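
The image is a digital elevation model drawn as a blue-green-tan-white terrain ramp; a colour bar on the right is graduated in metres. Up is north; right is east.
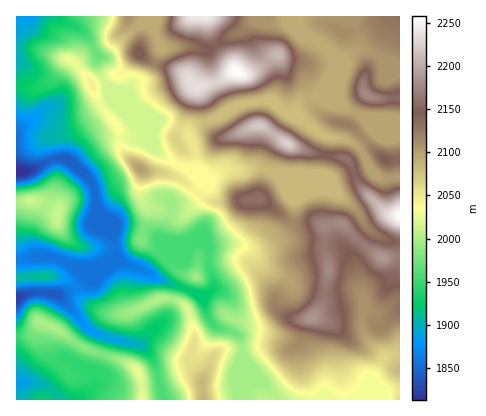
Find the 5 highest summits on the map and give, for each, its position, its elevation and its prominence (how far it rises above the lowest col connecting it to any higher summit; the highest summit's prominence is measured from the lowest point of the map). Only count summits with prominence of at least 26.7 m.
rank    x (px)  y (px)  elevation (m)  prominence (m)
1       236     72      2258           445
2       288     144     2227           78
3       382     258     2187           33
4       368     96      2178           82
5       258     198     2160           45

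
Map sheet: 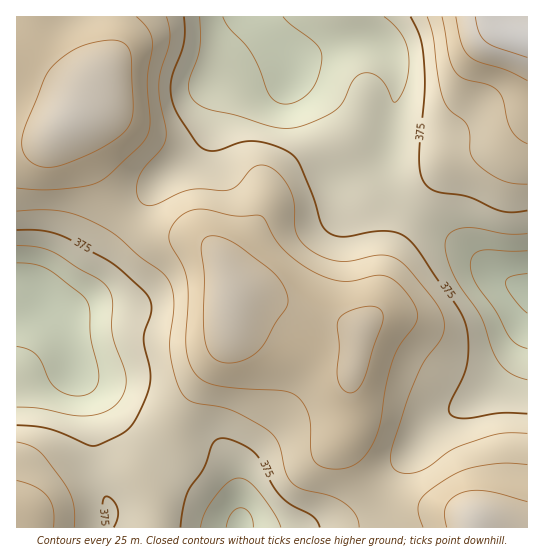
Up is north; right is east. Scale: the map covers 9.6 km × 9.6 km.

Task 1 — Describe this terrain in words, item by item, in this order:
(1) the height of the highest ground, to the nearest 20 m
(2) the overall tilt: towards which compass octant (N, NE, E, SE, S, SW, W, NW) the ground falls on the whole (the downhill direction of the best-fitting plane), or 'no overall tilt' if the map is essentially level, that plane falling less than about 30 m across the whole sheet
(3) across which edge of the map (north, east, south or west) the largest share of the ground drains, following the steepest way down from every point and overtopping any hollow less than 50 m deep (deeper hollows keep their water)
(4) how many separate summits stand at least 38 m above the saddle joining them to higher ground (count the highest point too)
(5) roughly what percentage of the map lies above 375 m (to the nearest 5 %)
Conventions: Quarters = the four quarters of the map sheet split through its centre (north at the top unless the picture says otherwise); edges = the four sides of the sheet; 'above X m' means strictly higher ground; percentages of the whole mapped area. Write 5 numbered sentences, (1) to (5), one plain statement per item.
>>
(1) About 480 m is the highest elevation on the sheet.
(2) On the whole the map has no overall tilt.
(3) Drainage is mainly to the north: more ground falls towards that edge than towards any other.
(4) There are 5 summits with 38 m or more of prominence.
(5) Roughly 65 % of the ground is higher than 375 m.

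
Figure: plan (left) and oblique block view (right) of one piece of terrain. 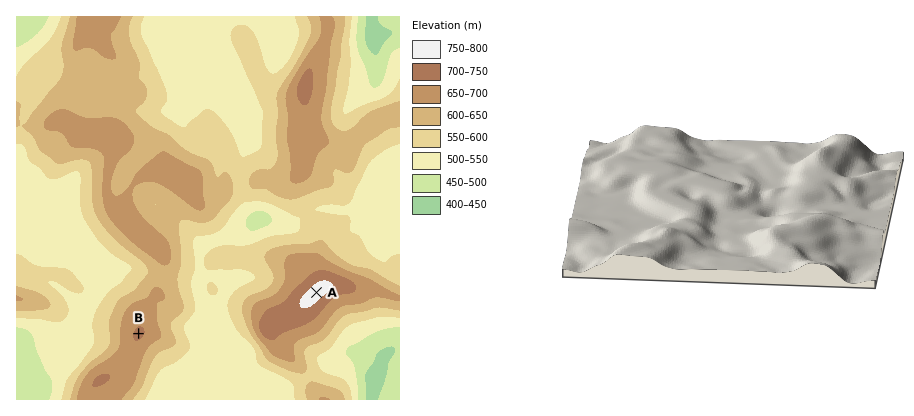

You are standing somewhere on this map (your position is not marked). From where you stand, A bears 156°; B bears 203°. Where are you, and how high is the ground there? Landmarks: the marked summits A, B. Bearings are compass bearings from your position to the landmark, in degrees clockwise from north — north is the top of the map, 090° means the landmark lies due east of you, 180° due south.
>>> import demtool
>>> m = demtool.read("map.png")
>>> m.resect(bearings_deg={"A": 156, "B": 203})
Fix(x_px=234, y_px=108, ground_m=540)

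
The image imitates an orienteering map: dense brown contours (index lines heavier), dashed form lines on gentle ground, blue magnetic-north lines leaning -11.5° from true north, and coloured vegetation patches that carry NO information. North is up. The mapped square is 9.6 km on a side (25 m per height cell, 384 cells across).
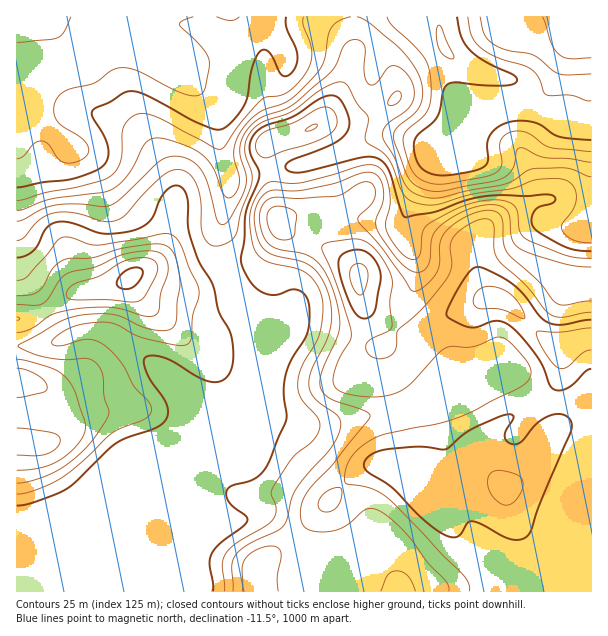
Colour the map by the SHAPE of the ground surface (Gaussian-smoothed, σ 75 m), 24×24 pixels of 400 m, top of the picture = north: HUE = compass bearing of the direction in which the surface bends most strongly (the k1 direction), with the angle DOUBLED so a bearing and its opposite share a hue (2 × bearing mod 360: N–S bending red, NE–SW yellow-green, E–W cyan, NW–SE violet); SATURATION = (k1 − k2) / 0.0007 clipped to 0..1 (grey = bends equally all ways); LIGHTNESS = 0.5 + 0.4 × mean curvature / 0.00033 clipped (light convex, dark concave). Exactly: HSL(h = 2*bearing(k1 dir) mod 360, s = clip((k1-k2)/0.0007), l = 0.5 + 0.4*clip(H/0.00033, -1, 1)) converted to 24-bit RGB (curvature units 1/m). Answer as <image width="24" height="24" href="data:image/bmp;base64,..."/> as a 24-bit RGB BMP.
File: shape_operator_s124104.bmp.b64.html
<image width="24" height="24" href="data:image/bmp;base64,Qk32BgAAAAAAADYAAAAoAAAAGAAAABgAAAABABgAAAAAAMAGAAATCwAAEwsAAAAAAAAAAAAAf4B/f4B/f4B/f4B/gIB/gIB/f3+AV016Nzpr2OKIsaZtWVp5f3+AeHyAdoGDhJKAkm9+az1ZcIZAkLJbenZuhohueoN0f4B/f4B/f4B/f4B/f4B/f4B/gIB/f3+ATGeLJpjdzszl47HWbVeYgH92fIB4b4h8g4lwgDlflktdf8KQc5KCg3Nte495dYmGfX6Af4B+f4B/f4B/f4B/f4B/f4B/f3+Ad4B8KXJAMm4Yv0Ar5St7r3NIXJZGWnxfckFSdjNJgdOBcaqVgFdvj6RpZ5h9dXeEe3uAZIYlS3o3aoJpf4B/f4B/f4B/f4B/f36Aj1KPVK5oLXdTa1ax3r/Qu5i6YUNtaTdhhtCdi9Sve0mPmmyTsLiSXY51ZHZ9fHyArpl+WJs/H3wzXIBwf4B/f4B/f4B/fH2AU6ujT5exnWS5Q52Zt4uI4VqhtTqrZ7TEnt6wcV+KXkyCkKeopKm5r32oWHR/dn2Apo/I27LXV7R2FWE7VnxffoB+f4B/f4B/fYB4YnthQXhyhKFsSnxqpWOzx7rgpbbWsZC3l1mnYGuOa7Buh45ou2GCmGuKZHl+f4O2xIzC4q7dlFLLL3hAPYMrVIhnf4CAf3+Af3+ASnaBkJpqaFlOUX0+faxFmpVlkm5vjmmjlHy4toCRd3RbZJB2uoqYXmSLf4BPjqBcjaR4llm0nIrXs8PhNUuyfnyAgIB7f4B/Wl59jUFPg0Itdo8mYogYTnIYWYAzZ3xOSHxJq2qex4rJZmWgnJVhjWSLirHIlczPk2Oji2+HZqp4kGRZejdriFxQfqJcZIZ9T1aBcUC5vJvY0cPepbPdoZjWS6aMUn5UX4ZUP3s8YnxFrDxozoE9SX9Tbtm0t0XAwVm1nqyxn1yBZyc3cUo/eLWJjqmiXG2JY3WBL3SUfnSu1r+naqdgnVOBxmmIY4GGjX9qW3dUX0RKWS016t+cP3GCbnwAFy4FQ2sXkF0jYw0Yllo7ZdKGW7yegnOKc2eOenuANHBuP11d3ZBXu4g1RYBzyHekpmiNjllYeoxXSzJYa+/Q0Or71ar/4879/l77kEYgXFUZNpE1lea2h8WzWXp8XYWKiFx9g3VhT2dzLDVYxz0l5fWnLbanNGSb2YHFu27Jxm6xXejmj//DGTs1mK80Xi4/1lvT5NH60r//y8jwa8htUY5/gaS5UTmJild2lZl/c093HRAnudlu7fnSUpSeEl+Qql+qo3uwuM3gyPHnoDGEazRdZ5A9TD6eZLR6WbljRUDJ59f089T3ep/TRU6GcC6UrFCToDcXVj0iH3iPs/rX5+7dfcbjHwJeiCw7s8VMht1DhptFgDurh7begZHnTTZrrLt6bbRtLo1xUJQ13E8m7lJaQkKBJTaNtACs8b/BotzvWef7T9WV2+yKbR0/HgYte5XG3cPD4NyNJI1NP5BpdogwPUAaJTPYytbat5S5akt7fDo+iGo63aZNlKJbCSRMRwDE7fHan5rRUXiZeYA88MIBFmg6ALTuNbf00sLr9dbv3H7pXCJQl3UuM2tUMWxBcqdFsVR1pUari1ugq4Gx2sq8urqeDilXASc+7P3Ol2jQyIjmsnDn8drgg+3cAZy1IG92OrJfzJB0/0rA3Wvw0sXhOTLNcXpOV4AvRFksajo3h21JbZdbxM+ZxZWeRAdqUQQnr/4AHy0GNFgSNpdK69/B78K4EBgpKS4aMEMNLSMGX0gIjtBRrY60jFrNcodsj29kZE9EVFQ7cK1ZardnbsFlp2lwIwBuuZP//c7g0UbnRpcYDGICSqYA748ANhMmOVc8UHRgPjaXq927bst0QXJEgmRMcnWClVl/iFujaLPAe7amib6PeZxzeVNcHDdUALV/9+DF773//c78mKvifT3I5hkMUYM3L6eGUXeDI5FodcxLv0dFfExGbW9Gcn9+YIiehqm6b3SifaZ8ial2f1Zef0hbcmVOG2clOpYAGj0o7a6Z5YSOOSx/66nb19jtM0KnWCo+dXAwYX0eQ5YmaXungnWmfnqcYZx5VnVXfYBlkat0i2ZXdU9UfWFvk4NxSXaVqtJvDioqjJwm94lPSzt2ZcRa2qGQkhGXZmjMtNz3v9H3kqLaRXqfeHOde3eTpHWch1dsaolLiolGfmNOd2Redn9oeptxTJOTxKJmPShRUotEy82CpH26bs+VoTWLu0O2g+usQZaCZzgzsW47ZEZFcHNAc4Jja1d2rHanpJS7e4C7eXq1en+zf5yte5CbZW6WoFKaelq0e7akZ7dZvLdhd5FIXyZl0NKRmrdhRTlaZVZypZx2eFWDf39/"/>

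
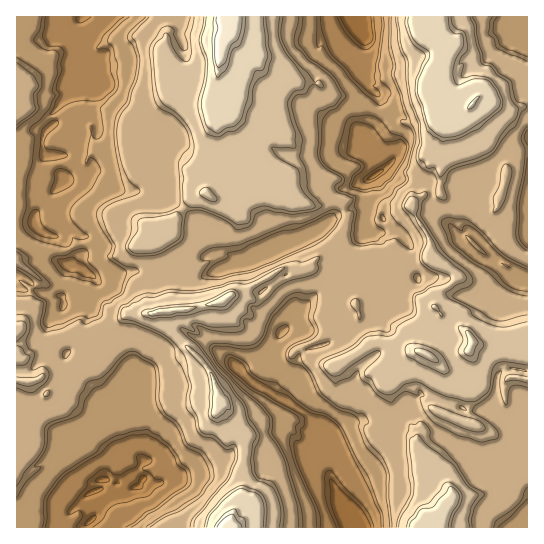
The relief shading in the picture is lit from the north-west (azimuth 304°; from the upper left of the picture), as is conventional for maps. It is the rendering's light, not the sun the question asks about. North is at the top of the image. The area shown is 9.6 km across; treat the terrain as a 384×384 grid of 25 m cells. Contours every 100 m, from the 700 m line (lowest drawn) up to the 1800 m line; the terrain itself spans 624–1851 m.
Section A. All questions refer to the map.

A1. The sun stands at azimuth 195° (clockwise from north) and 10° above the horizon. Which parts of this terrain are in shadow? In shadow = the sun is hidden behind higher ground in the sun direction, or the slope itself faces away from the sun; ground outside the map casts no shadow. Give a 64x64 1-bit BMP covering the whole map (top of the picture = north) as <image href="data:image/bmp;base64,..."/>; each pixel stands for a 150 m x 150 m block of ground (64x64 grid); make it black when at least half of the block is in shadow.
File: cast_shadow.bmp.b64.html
<image width="64" height="64" href="data:image/bmp;base64,Qk0+AgAAAAAAAD4AAAAoAAAAQAAAAEAAAAABAAEAAAAAAAACAAATCwAAEwsAAAIAAAAAAAAA////AAAAAAAAZ8BZVIACgBBj8nlXgEBAEeP/+V+A8AAIn//734D4AAB/////gH1gAH////8AP+AAAf///wAf4CAA///+AB/gEAG+f/4AD+AAABA//gAP4AAAAB/+AD/gEAAAD/4Af8AAAAAP/gB8GAAAAAf+AHD4AAAAD/gAZ/gAAAA/+AAf+AAAAD/4ABgUGAAAf/AAABDIAAB/8AAAEPgAAP/wAAAHeAAA//AIBgJ6AAH/w4wOAPgAB//v4H4B+AAH//nwfmB8AA/9/f9+4P7AA6z4//3//+ABBPj//f//5fwEeB/U/////4AgP8//////9wA3///////8ADf8//////9AAHz/f/v//4wAM/9/gf///AAH/PkQP//8AA/4/gAf//4/z/n/ggf//j+f+34AB///Px/LfAHHxGe+P8N8A/8EATg/o3w5+AAGPD8Dfb/4wA7++AF/3/nAHv/2AS5c8eAe//YBBAhwwB//4AEYADTAf/+ABT4ADAD//4AHAAAEAZ//wAcAAAAAH/iAASggAAAf+AABAAAAAD/4AAAIwAAAO+CEAAfEAAA4hAACJ/QAADgOAI8//AAEAN4Abzf6AAAC/AH/NfIAAB/4I//0AAAAH/gh//YADAA/+BH//QAMAX/4AP9+YFwB//gA/34weAH/+AP/fht8Af/4A/9/n7wJ//gD/w=="/>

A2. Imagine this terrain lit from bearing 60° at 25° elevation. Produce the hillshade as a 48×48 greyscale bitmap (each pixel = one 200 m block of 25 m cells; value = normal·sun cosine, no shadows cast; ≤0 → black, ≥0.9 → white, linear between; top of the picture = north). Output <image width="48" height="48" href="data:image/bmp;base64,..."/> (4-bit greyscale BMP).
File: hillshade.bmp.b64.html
<image width="48" height="48" href="data:image/bmp;base64,Qk32BAAAAAAAAHYAAAAoAAAAMAAAADAAAAABAAQAAAAAAIAEAAATCwAAEwsAABAAAAAAAAAAAAAAABEREQAiIiIAMzMzAERERABVVVUAZmZmAHd3dwCIiIgAmZmZAKqqqgC7u7sAzMzMAN3d3QDu7u4A////AHnLi3VmNEaVIAbdzN3d3tgAAAV5u7unV3jLiZZXhkVWQBWqvd3e7rMAABJoqrp3inm6iZd3iIRWQhOI3u7v7WAAADNUi9uXiIipmZh4iFVUQhJb3u7/2gAAASFUjuyXh6mJh5hUZjRjEgJb3c79pRQAARFnrup3d7iYeGVFdUZAEAEq6q/7hWECAQF3zrd3d4mZdnd3h1UAEBIYyM/od1AABAKL7Hd3d3mrd3iGZVAAABAZq++4dxAAVQO9x1Vnd3i7d3dmUwAQAAFZ3uupdQACdSfLUhOJh3i4Vnd2VEQAACV87sm6YAAFdliTAlrKiHd1Z5d3d2ACABa+3szFAAAVZncReryniHZneah3dzAyABn//+sQAANlNXIol3h2iCNoiZh3diBSES7//WATAGdQBmMzNFiHdliqiId4dyBRAI//gRRgAkYQR1Q0V3mHRXi7h2eJhgBAA//0BGYgAGUkd2UzeGiXV7y5h3eIcQIwDf9gR1EAFYhlVlEYtjeWVN2odnd3QjYAn/UCV0JXd1Z2ZSS9gUqWZ9uId3d3ZlAG7UEUioZWZ3RHl3mpYmyod9y5iIh2QQBJpRJIqqZiFnZ4dXh3VLypiO3bZ5dCABRUMiOJqoZAJ2V5dVZmebzKh6vciIMiNUZ4mFWJmYhANlaYeEE3rN2oiazaZnZVVYmql1i7mYdBNmeYdzJ6zah4moiJeJlzKJiamHesuHY0Z3iHd3dXmIic2wW7vKQyJHiIm7iIaJdWh3d3d4cyKczdlp3MxxFAFFZ3i7mYZWiKqHd3d3ICvu3HIfyZcxMQAUVniXdmiHV5mHiId3EM7tpQFqmqZWYAAlZ4h2VWZXh1Z4uoiYBO/YUBns2mVlICImeKt2YzV2VXVI3GRzCO2VAHz9tFY0AFI4mspkAGlkNFUkukQgLMgxFnzslWVFFHZ5iLYABZhBE0ZFy0IAfHVVVnzslodmVWiIhhAUh3U0Vqt67FMRumeHZX3cmJdmZ2NGcwFal3d3e9u964Yll2mXdHzLmadEVSBXcwSId3d3jMm/7YMiVEiHdWvLmoVFVAFncxV3d3d4rcztvKQAADd1VWu5q3VVUwN3dDRnd3eKrM7b3HYgAGZWZoqqumVVYwR3dkJGd3iIi8y8yWUgAVVWaKmouWZmYQV3dyAjVXd2nMy7tzIQAANmaYrHmGVmYRVndQAAV4h3vbyqlBEgAARXd5mpiYZoYSRnUAEDaal43aqIZDQwAEd2eIrJrKiJZTNVAFIFeap5ynd4d5gQAHdniL3ZzLyZdCIxBXMVeLuIp3aMvLQAAnd3jO/ovMt3dAAQF3QSeLqHeKru7VAAA3iYvv7L3MuHYQEAF3YAWJiJjd7v6BAAA3vKvuuO2suHURIAKJYAanirzu7uthAAAlq73rmqmdyXUBEAOqIAiYnN/+3riSAAAEms7M3YrcmGMTACXIAAaKre/r3Z2gAAA3jO7eqHrKh3UzJFalAAOrvu28295gAAB4vu7bd3m7iYZ0NCiUAAO7zty93OswAAN53t3Ldw=="/>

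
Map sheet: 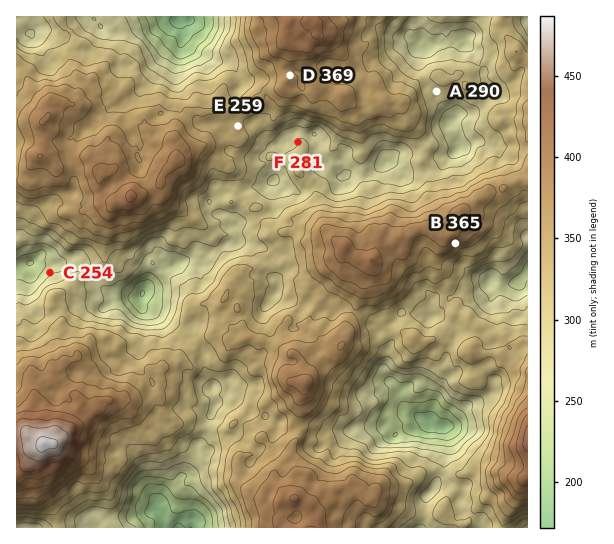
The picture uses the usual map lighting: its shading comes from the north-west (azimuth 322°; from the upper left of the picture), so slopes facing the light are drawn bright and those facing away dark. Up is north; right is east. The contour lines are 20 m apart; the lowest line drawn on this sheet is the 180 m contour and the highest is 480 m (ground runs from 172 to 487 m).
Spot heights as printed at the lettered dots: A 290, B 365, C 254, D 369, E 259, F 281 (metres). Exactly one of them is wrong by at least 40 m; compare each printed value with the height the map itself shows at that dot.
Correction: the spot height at E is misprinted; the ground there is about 329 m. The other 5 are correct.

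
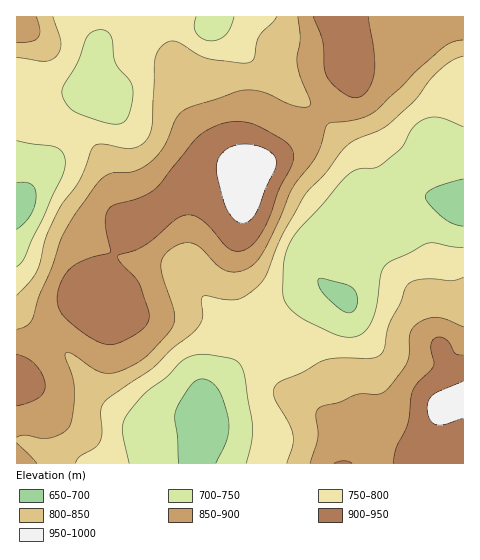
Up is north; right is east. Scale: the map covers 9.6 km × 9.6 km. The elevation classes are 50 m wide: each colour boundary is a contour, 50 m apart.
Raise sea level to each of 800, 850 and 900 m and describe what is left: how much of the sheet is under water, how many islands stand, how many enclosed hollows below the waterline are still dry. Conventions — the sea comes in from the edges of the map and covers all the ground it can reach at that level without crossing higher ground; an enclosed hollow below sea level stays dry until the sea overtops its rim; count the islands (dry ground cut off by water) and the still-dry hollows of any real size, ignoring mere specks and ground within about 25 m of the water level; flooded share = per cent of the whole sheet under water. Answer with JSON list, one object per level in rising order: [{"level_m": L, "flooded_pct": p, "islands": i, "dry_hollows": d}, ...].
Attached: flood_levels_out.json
[{"level_m": 800, "flooded_pct": 43, "islands": 0, "dry_hollows": 0}, {"level_m": 850, "flooded_pct": 63, "islands": 0, "dry_hollows": 0}, {"level_m": 900, "flooded_pct": 84, "islands": 1, "dry_hollows": 0}]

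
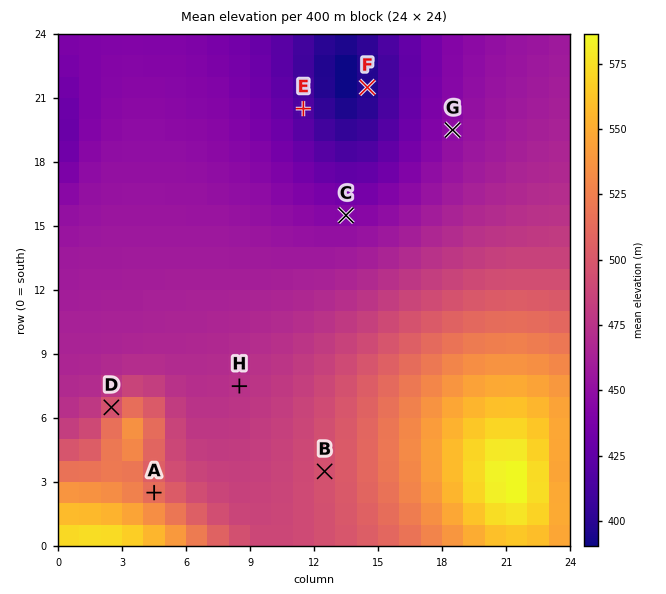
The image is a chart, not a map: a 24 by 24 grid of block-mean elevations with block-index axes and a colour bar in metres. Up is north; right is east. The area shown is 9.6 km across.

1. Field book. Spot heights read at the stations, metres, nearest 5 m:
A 515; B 495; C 445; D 495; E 415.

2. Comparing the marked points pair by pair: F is lower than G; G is lower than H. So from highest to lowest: H G F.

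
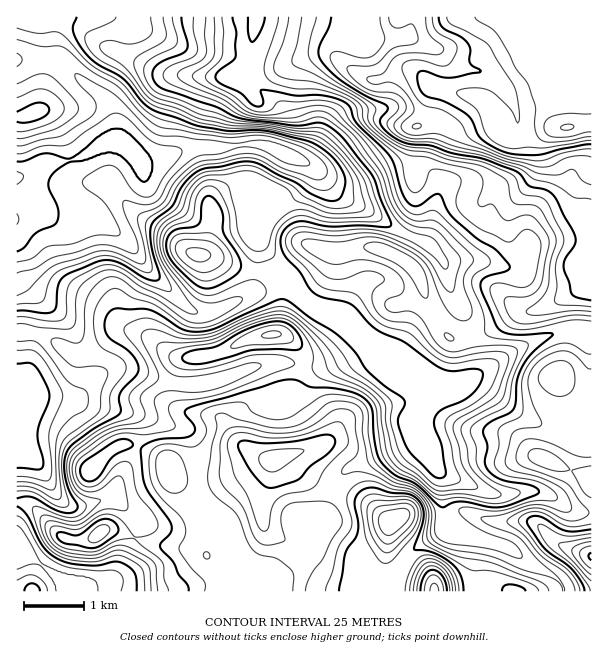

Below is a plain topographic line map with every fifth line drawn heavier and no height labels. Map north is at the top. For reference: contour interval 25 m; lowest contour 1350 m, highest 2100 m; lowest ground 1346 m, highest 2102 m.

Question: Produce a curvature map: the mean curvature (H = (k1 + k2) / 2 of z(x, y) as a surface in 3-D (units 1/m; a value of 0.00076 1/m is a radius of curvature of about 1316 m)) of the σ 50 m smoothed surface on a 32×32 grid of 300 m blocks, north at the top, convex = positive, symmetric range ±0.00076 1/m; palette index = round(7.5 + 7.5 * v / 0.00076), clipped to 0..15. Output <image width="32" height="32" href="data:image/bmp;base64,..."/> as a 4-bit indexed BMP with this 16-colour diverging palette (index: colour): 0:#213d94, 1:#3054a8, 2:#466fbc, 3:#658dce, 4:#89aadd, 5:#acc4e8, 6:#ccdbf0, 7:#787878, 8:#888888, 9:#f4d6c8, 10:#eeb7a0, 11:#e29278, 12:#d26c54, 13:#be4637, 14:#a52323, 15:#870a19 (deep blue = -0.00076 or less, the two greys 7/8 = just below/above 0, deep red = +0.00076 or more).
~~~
<image width="32" height="32" href="data:image/bmp;base64,Qk12AgAAAAAAAHYAAAAoAAAAIAAAACAAAAABAAQAAAAAAAACAAATCwAAEwsAABAAAAAAAAAAlD0hAKhUMAC8b0YAzo1lAN2qiQDoxKwA8NvMAHh4eACIiIgAyNb0AKC37gB4kuIAVGzSADdGvgAjI6UAGQqHALpVRkeWd3d2l6Zz72WdxwViNFI0eKh2Z3a2kb9qpQFPNv/1rLmXWYl1pcVDNCE+/y/4/3RXhl2HdUf9gDap31SeEFZViHVcVWVc7/TfqvgU1gpiiLhoiYeHjIyhcQAASkBP82nHaXiYhViEMDa7iqtyf+la6Gib26h5Q0V5mt6VdnavyHVa6YnMuHNliYmWVnaERDRXmWQzWrtTaLu5Z3d1dliaupuod3rdiHZFVZmGdXdXiGISaal3djZ3VEjKl1SpZEWrlRE1hlR3VWMkzMd4yId7zv/oe7hmZVvZYjek24Waq5Q27/9lZWZ8mJpyEpRHmYtxECWFJUfailR83JdliZqYFKYzZGd4l7hHymm7mKq+kCrJiJSKhTb0a5Y3qGd2mQDf3Zdnq5e/oURHR8loZWQX/akyj+zP0wN5iUR3Z3dlibaKR0uGdAWWmolHmHd3aKNI6kdncyFttqp5Zpd4iZtia/qL+0RVfbVnZZaIVXeaVUWp7UIRR3pjIRJ4VpRlVmVTEBEAJodFJqnPyUKoh1VIdEUgGGZX3/up6G78zbqVV2i5z/xmeneEV7ZpiIqXZFyod8tYdThkuruViGZ4czSd3d+munnvuMl2Rpd3VkS8qZZYdqmdtYyld2mYd3ha2WVFeZV3iVRUQ0Z5d3eqiGdmeXmlaHiWmVzKiYd3"/>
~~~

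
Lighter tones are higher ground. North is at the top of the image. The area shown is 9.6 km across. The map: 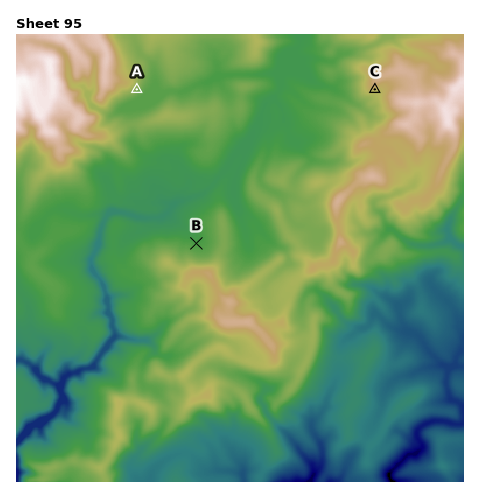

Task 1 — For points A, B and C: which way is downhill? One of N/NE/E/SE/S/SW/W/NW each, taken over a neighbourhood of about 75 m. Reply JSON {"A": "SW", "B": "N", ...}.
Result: {"A": "SE", "B": "N", "C": "S"}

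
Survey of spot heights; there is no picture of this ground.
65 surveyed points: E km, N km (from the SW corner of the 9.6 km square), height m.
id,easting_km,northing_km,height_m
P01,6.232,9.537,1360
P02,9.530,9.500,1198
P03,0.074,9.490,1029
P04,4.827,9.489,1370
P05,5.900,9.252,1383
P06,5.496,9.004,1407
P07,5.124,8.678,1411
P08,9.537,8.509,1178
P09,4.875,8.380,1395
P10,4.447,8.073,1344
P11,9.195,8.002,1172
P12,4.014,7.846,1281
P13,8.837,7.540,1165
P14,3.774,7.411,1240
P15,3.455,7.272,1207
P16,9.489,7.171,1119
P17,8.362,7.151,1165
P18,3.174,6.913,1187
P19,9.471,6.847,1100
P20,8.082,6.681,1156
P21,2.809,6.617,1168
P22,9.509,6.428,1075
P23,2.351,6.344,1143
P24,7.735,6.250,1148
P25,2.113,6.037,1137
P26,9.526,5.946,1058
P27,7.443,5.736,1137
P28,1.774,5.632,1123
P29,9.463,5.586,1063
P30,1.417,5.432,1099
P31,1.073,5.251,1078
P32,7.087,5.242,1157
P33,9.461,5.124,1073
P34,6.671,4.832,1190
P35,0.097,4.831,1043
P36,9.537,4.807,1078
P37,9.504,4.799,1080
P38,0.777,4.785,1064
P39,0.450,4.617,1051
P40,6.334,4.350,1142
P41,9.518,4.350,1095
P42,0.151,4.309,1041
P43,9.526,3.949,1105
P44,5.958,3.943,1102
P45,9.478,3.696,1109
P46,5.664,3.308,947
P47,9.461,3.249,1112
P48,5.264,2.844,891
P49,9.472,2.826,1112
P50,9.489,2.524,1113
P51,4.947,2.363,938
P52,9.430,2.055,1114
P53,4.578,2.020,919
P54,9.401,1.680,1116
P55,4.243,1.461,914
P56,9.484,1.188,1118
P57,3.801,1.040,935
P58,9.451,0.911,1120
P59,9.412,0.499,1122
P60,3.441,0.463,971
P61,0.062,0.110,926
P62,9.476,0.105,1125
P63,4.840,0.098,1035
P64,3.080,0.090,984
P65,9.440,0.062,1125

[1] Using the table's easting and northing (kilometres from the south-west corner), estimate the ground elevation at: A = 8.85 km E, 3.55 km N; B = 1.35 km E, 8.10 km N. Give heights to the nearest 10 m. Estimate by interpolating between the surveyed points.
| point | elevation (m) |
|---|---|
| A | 1110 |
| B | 1070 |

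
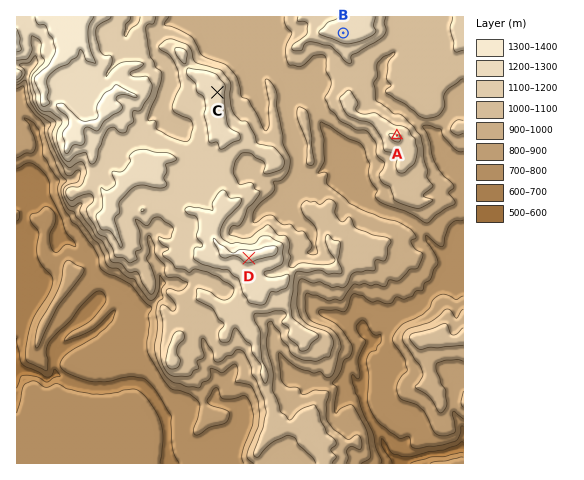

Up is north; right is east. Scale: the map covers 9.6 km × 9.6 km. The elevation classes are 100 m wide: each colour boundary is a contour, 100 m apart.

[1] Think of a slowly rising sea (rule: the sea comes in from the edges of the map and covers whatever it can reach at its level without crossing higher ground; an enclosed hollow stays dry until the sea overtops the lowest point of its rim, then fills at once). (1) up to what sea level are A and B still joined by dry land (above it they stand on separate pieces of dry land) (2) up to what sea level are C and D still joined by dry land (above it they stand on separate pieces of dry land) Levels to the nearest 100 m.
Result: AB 1100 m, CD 1200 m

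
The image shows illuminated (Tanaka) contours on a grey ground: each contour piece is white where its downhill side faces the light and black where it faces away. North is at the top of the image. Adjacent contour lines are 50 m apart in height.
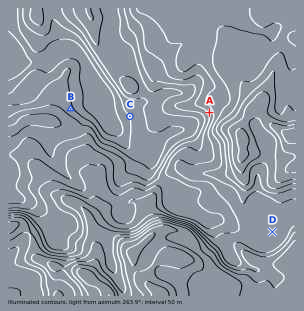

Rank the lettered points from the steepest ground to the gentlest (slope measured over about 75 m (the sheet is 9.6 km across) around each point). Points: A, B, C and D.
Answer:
A B C D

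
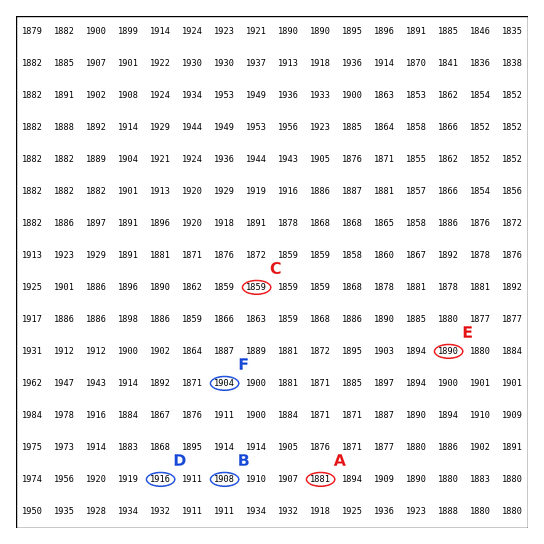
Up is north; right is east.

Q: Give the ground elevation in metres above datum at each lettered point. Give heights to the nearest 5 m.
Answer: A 1880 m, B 1910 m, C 1860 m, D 1915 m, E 1890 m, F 1905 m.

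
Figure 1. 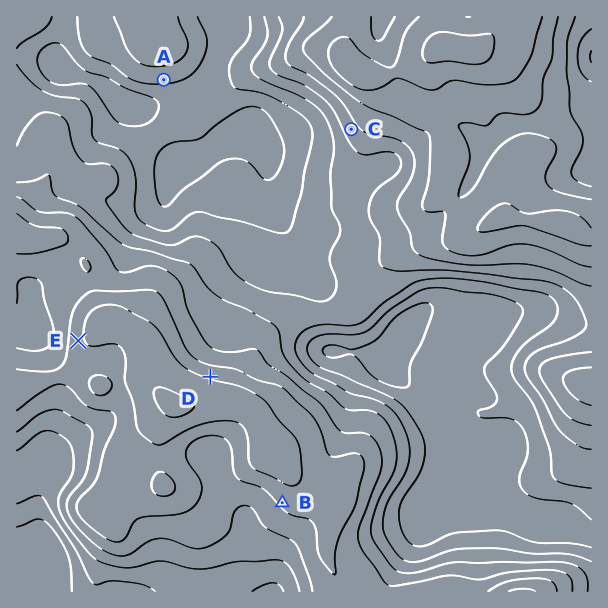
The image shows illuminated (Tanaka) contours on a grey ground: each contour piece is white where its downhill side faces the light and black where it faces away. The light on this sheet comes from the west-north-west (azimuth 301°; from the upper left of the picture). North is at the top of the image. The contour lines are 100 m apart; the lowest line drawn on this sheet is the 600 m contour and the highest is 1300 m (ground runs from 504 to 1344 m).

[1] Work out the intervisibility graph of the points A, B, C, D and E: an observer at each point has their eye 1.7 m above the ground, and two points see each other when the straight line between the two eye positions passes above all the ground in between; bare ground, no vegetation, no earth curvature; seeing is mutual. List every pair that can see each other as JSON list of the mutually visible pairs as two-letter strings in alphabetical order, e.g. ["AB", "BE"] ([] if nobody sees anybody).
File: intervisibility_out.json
["AC", "AD", "CD"]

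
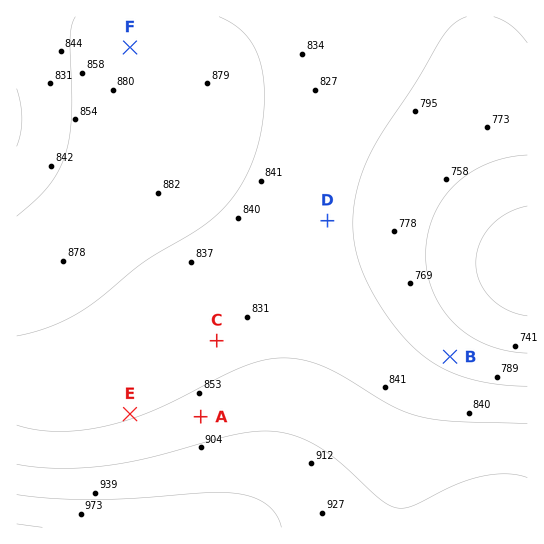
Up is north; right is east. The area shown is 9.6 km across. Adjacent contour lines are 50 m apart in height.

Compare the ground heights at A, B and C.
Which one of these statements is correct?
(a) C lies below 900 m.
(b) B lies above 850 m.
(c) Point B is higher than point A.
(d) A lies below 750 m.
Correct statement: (a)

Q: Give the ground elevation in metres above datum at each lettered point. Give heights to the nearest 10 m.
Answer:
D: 810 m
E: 850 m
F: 870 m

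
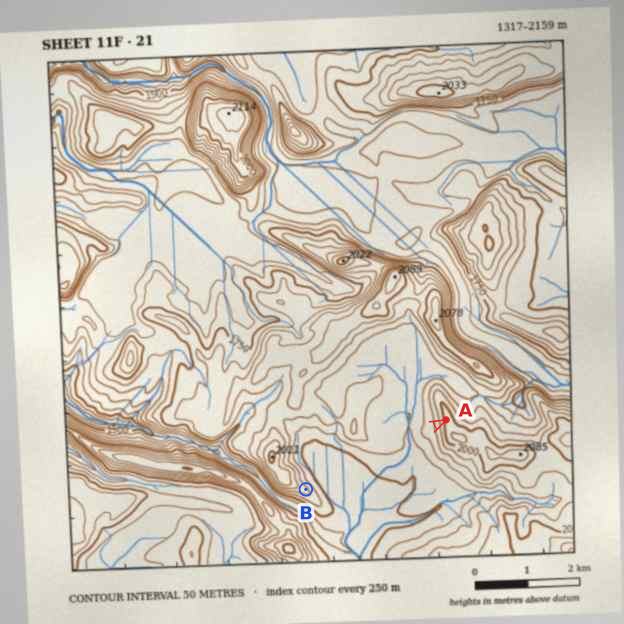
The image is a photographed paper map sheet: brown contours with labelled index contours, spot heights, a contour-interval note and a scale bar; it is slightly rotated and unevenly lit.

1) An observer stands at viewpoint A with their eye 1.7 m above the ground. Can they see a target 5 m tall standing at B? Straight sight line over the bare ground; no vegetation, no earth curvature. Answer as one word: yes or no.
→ yes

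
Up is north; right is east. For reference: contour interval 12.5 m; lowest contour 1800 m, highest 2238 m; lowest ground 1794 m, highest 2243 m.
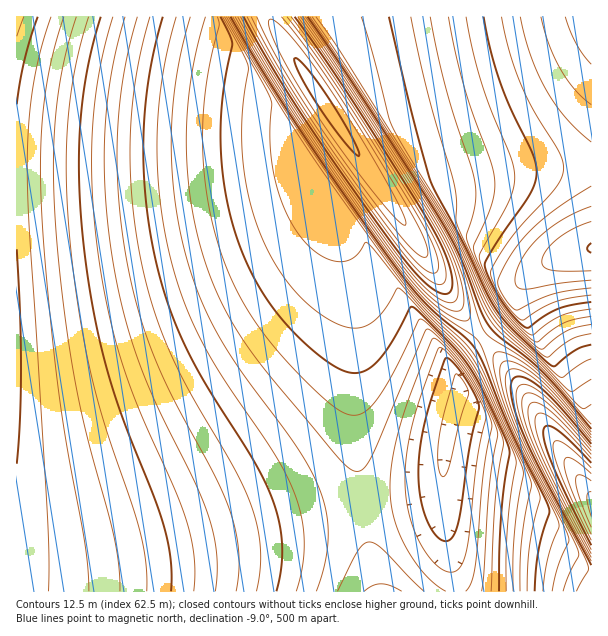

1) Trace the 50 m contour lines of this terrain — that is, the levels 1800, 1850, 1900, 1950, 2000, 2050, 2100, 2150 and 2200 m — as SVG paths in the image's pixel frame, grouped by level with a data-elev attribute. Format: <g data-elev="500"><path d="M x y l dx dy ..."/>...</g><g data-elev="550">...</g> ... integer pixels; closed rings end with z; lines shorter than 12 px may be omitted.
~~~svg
<g data-elev="1800"><path d="M24 17l-7 19"/></g><g data-elev="1850"><path d="M76 17l-13 48-7 49-3 56 3 63 8 73 10 68 12 60 28 104 5 28 1 25"/></g><g data-elev="1900"><path d="M591 280l-31 3-35 6-8-2-2-8 2-9 5-12 17-21 24-18 28-13"/><path d="M591 105l-16-16-14-20-12-24-8-28"/><path d="M125 17l-13 55-7 59 0 61 7 65 12 55 16 53 18 43 39 80 13 31 4 18 3 18 0 18-2 18"/></g><g data-elev="1950"><path d="M449 572l-8-3-7-7-15-22-10-25-4-29 1-28 6-33 12-39 13-35 3-4 10 9 17 21 15 27 4 13-9 44-11 91-7 16-4 4z"/><path d="M591 309l-30 7-13 7-14 11-3 1-10-8-16-18-11-18-11-21-3-10 0-6 30-54 4-14 1-12-5-18-19-45-10-30-8-31-7-33"/><path d="M176 17l-13 55-6 56 2 57 8 57 13 49 20 47 23 40 53 78 11 21 8 18 7 24 2 24-2 24-6 24"/></g><g data-elev="2000"><path d="M591 345l-13 4-23 17-3 0-40-37-18-23-30-61-33-63-19-68-23-97"/><path d="M220 17l10 18 2 9-7 34-4 32 0 33 2 31 4 26 6 24 7 23 9 22 18 31 23 28 28 27 24 15 9 3 8 0 9-4 7-5 15-20 21-37 11 7 41 45 20 31 21 46 5 14-8 65-2 76"/></g><g data-elev="2050"><path d="M591 424l-46-53-42-36-12-14-10-18-20-50-17-30-85-133-49-73"/><path d="M228 17l31 52 37 59 91 130 36 46 44 41 13 20 27 62 33 68 0 5-6 22-5 24-2 45"/></g><g data-elev="2100"><path d="M591 438l-34-42-21-20-21-14-8-1-5 2-2 8 1 13 14 41 16 36 47 90 0 6-9 16-6 18"/><path d="M238 17l29 51 36 57 96 137 18 22 17 16 15 9 6 2 5 0 2-3 2-5-2-18-7-23-12-26-81-129-62-90"/></g><g data-elev="2150"><path d="M591 451l-27-31-18-18-13-8-6-1-3 2-2 6 0 10 11 32 19 41 39 73"/><path d="M251 17l18 33 22 38 60 89 59 78 15 14 6 4 4 0 3-6-1-12-6-15-12-23-77-122-28-42-27-36"/></g><g data-elev="2200"><path d="M591 468l-25-23-8-4-4 1 0 11 6 19 31 68"/></g>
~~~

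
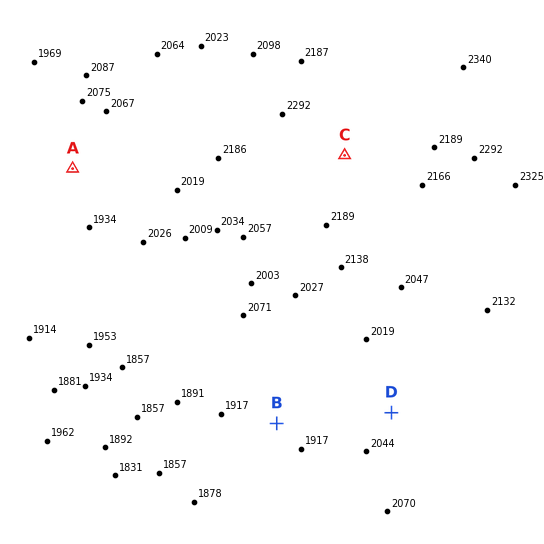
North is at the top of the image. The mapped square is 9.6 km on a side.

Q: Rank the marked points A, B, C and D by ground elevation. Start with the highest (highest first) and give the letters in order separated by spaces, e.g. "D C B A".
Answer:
C D A B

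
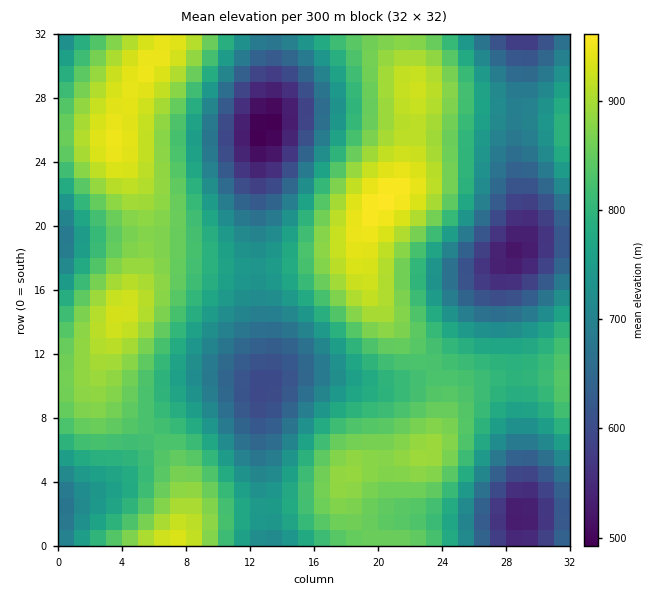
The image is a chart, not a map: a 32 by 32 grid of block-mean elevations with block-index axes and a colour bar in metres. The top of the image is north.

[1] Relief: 480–960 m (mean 780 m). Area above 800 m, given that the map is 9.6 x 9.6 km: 45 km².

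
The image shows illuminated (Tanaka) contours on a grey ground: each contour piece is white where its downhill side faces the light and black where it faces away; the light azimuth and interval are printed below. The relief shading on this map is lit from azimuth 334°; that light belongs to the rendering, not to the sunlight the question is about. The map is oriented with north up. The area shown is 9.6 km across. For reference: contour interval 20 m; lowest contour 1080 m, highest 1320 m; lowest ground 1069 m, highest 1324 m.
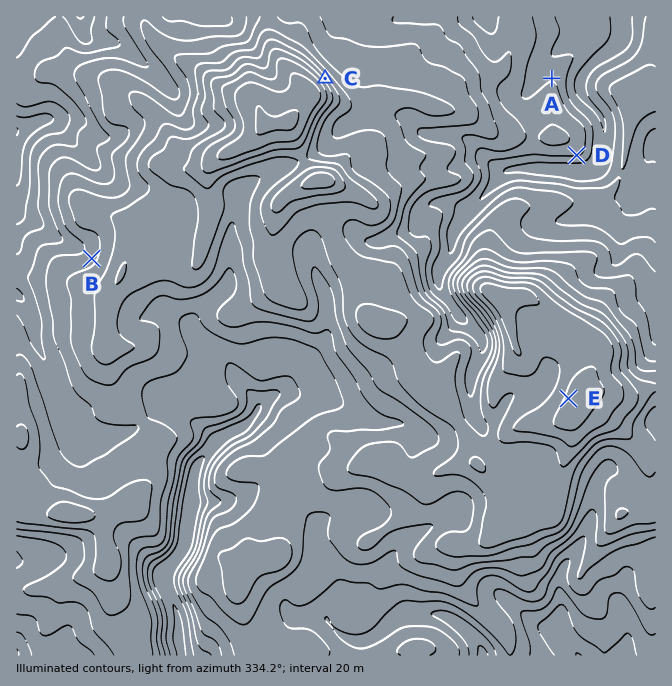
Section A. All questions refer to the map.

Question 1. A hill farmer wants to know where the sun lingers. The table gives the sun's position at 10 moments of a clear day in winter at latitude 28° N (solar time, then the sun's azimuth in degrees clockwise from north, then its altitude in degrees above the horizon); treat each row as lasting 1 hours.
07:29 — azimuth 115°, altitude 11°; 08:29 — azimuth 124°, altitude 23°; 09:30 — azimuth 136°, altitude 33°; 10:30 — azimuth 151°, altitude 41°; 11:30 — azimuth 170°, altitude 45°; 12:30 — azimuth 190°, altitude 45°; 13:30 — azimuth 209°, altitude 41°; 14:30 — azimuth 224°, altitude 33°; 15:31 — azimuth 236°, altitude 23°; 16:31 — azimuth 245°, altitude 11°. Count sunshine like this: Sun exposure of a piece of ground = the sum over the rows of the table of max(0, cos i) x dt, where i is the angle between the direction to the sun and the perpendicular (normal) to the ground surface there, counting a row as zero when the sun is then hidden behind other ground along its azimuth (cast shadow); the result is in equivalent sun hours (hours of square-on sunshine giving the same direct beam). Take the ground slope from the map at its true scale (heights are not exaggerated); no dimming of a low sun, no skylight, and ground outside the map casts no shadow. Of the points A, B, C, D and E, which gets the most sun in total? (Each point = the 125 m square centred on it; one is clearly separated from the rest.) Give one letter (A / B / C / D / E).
D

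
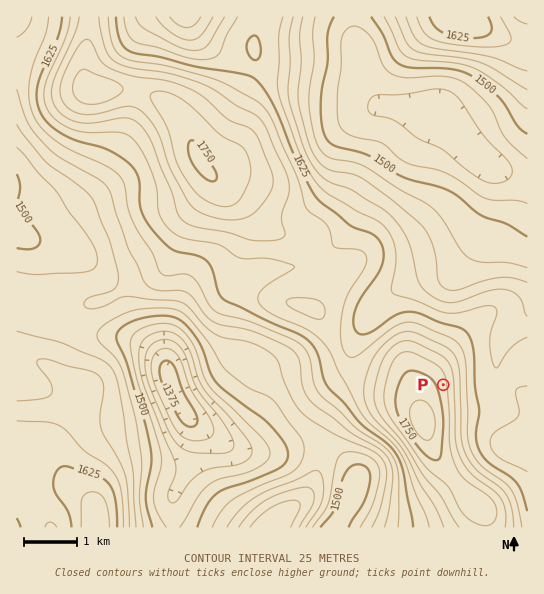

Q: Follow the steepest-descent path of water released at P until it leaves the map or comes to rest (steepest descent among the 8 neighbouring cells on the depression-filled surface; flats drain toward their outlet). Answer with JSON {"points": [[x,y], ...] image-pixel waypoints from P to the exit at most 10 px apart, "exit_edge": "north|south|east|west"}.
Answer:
{"points": [[443, 385], [454, 385], [465, 385], [475, 385], [486, 383], [495, 373], [495, 362], [498, 351], [502, 341], [511, 330], [522, 319], [527, 314]], "exit_edge": "east"}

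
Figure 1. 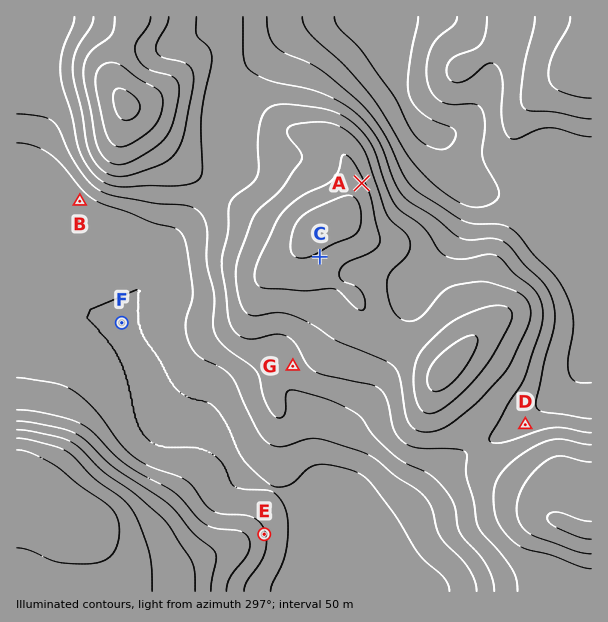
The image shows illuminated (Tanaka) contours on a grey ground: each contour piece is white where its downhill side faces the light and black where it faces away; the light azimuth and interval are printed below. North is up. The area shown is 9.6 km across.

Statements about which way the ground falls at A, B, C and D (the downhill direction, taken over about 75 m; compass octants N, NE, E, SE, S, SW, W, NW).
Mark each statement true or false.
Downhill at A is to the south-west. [false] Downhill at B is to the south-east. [false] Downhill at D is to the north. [true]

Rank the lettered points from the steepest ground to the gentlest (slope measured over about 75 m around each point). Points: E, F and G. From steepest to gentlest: E G F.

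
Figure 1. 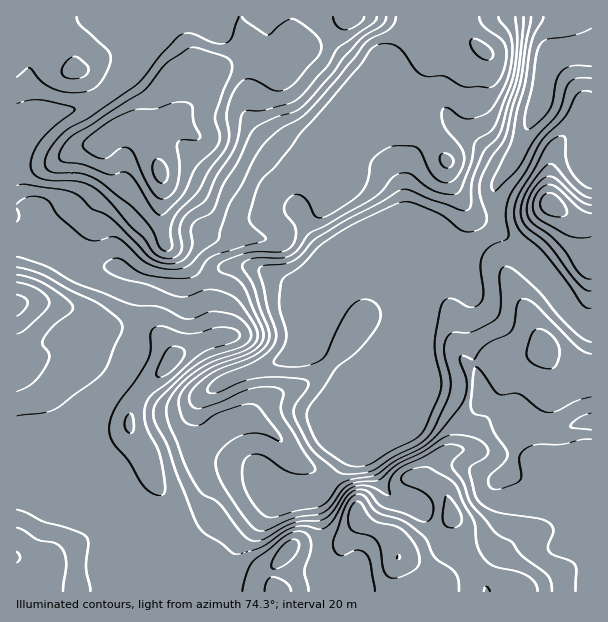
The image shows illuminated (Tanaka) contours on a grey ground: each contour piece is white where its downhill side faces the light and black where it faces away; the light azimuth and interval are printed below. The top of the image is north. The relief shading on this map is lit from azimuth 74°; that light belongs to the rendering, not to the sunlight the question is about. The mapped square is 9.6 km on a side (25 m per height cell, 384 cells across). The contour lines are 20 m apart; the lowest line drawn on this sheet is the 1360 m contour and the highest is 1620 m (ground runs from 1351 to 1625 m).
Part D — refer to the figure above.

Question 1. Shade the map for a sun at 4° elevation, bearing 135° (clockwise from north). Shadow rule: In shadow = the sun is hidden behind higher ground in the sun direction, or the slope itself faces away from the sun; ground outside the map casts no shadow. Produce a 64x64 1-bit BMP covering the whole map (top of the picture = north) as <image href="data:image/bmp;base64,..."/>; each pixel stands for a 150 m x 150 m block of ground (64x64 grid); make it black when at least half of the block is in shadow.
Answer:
<image width="64" height="64" href="data:image/bmp;base64,Qk0+AgAAAAAAAD4AAAAoAAAAQAAAAEAAAAABAAEAAAAAAAACAAATCwAAEwsAAAIAAAAAAAAA////AAAAAAAAAAAAAAAAAAAAAEAAAAAAAAAAYAAAAAAAAADwAIAAAAAAAPgAAAAAAAAA/gAAAAAAAAD/MAAAAAAAAP/4AAAAAAAA//jnAAAAAAD//McAAAAAAP/8AAAAAAAA//4AAAAAAABD/8AAAAAAAAP/8AAAAAAAAf/8AAAAAAAB//4AAAAAAAH//4D+AAAAAN//wA8AAAAAD/8AAAAwDgAP/wAAADAPAA//gAAAOA/AAP+AAAAIB+AAB4AAAAQD/AADgAAABgB/AAMAAAAHAAAAAAAAAAOAAAADAAAAAQAAAAMAAAAAAAAQAxAAAAAIABgDGAAAAAgAHAAAAAAAAAAIAAAAAAAAAAAAAAAAAAAAAAAAAMAAAAAAAAAAwAAAAAAAAACAAAAAAAAAAAAAAAAAAAAAAAAAAAAAAAAAAAAAAAAAAAAAAAAAAAAAAAAAAAAAA4AAAAAAAAADwQAAAAAAAAfhAAAAAAAAB/EAAAAAAAAP8AAAAAAAAA/gAAAAAAAAD+A4AAAAAAAP4HwAAAAAAAfwf4AAAAAAA/B/wAAAAAAB+D/wAAAAAAD8P/gAAAAAAPwP/AAAAAAAfAD+AAAAAAB8AD8AAAAAAD4AHwAAAAAAPwAPgAAAAAAcAAfAAAAAAAAAA+AAAAAAAAAB4AAAAAAAAABAAAAAAAAAAAAAAAAAAA=="/>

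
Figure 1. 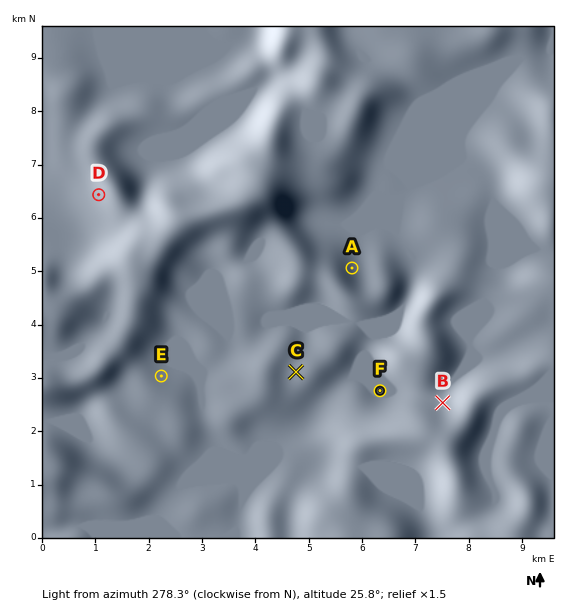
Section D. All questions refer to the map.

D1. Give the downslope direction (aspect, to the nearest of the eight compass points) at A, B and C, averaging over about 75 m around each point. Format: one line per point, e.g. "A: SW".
A: NE
B: N
C: SW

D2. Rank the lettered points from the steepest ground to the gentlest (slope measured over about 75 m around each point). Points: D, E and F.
D E F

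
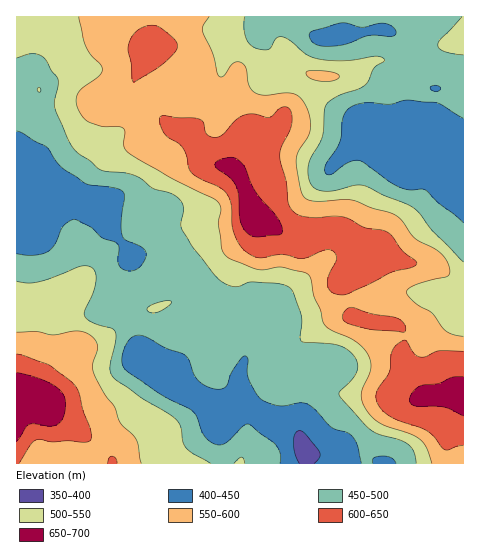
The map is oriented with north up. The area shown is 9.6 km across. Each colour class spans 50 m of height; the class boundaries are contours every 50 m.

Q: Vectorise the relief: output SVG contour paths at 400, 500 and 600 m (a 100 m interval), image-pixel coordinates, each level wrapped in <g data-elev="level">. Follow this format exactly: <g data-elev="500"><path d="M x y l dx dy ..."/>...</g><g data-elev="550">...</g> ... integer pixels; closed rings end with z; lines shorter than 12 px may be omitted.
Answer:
<g data-elev="400"><path d="M299 463l-4-10-2-12 2-8 5-2 6 3 13 18 0 6-5 5"/></g><g data-elev="500"><path d="M211 463l-19-10-7-6-2-6-3-15-6-8-33-20-29-22-2-9 6-26-1-9-4-4-19-6-5-3-3-4 1-4 8-17 3-10 0-10-3-5-5-3-6 0-43 16-11 1-11-2"/><path d="M245 463l-1-4-2-2-8 6"/><path d="M152 313l11-4 7-4 1-4-8 0-13 5-3 2 0 3z"/><path d="M463 262l-31-32-14-18-8-6-26-11-20-9-9-1-20 6-10 0-11-3-5-7-1-8 0-8 14-28 4-32 4-4 7-5 21-7 7-4 4-4 5-12 10-8 0-2-8-3-30 5-28-2-11-4-16-14-10-4-5 2-7 10-12 0-7-4-4-6-2-11 0-11"/><path d="M38 91l2 1 1-1-1-3-2 0z"/><path d="M17 58l14-4 9 1 6 5 6 11 5 6 1 6-4 18 1 8 14 32 8 11 13 9 11 9 33 5 7 4 12 9 18 5 9 7 4 8-3 16 1 6 11 18 27 32 7 4 7 3 19-5 26 2 12 4 10 27-1 22 1 4 39 5 10 5 6 9 2 5-2 7-5 8-12 12 1 5 31 33 8 4 21 6 9 5 5 7 2 11"/><path d="M462 17l-22 23-2 5 1 3 5 3 19 4"/></g><g data-elev="600"><path d="M19 463l12-18 5-5 16 2 16-1 17 1 5-1 2-4-13-44-5-9-25-19-32-11"/><path d="M117 463l-1-5-4-2-3 2-1 5"/><path d="M463 351l-24 0-13 5-6 1-7-4-7-12-3 0-7 5-4 4-2 21-12 18-2 8 2 8 8 8 12 7 29 11 7 6 10 12 4 1 8-4 7 0"/><path d="M399 332l6 0 1-5-4-6-6-3-25-4-20-7-4 2-5 6 2 6 7 4 20 5z"/><path d="M336 294l12 0 43-22 21-5 4-2 1-2-14-12-11-15-7-5-21-4-21-10-37 0-8-2-6-5-4-8-2-21-6-24 1-10 11-22 0-9-3-7-3-2-5 0-12 11-16-4-10 2-8 5-12 13-7 3-5 0-4-3-3-11-4-4-35-3-5 1 0 7 5 10 14 10 5 6 7 22 9 7 21 9 7 7 3 11 2 24 4 11 6 8 7 6 8 3 25-3 18 4 8-2 14-7 9 0 3 3 1 6-7 17-2 9 3 6z"/><path d="M133 82l28-16 16-17 0-4-2-5-17-14-8-1-9 3-6 5-5 7-2 10 3 12z"/></g>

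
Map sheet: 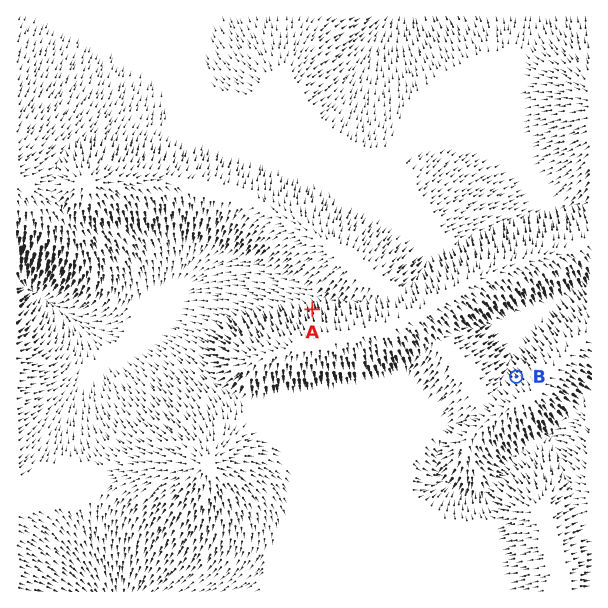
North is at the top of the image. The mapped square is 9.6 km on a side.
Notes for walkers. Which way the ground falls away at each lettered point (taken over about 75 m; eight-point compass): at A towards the N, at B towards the NW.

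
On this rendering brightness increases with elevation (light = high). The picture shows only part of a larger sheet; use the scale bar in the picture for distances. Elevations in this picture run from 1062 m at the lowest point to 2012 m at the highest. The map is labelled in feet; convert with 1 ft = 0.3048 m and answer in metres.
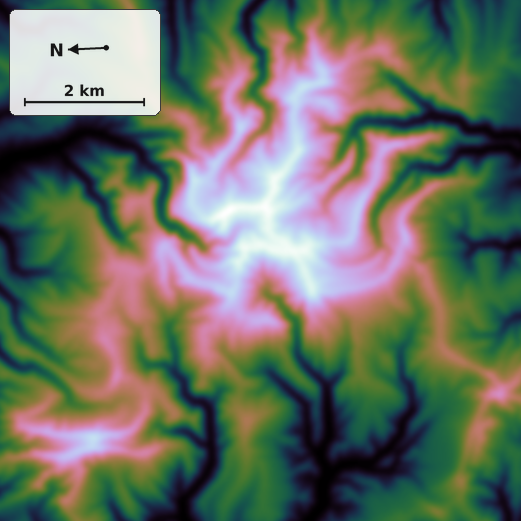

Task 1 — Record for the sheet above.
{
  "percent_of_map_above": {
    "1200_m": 90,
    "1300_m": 79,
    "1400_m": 58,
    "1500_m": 38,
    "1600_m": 22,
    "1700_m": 13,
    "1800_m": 6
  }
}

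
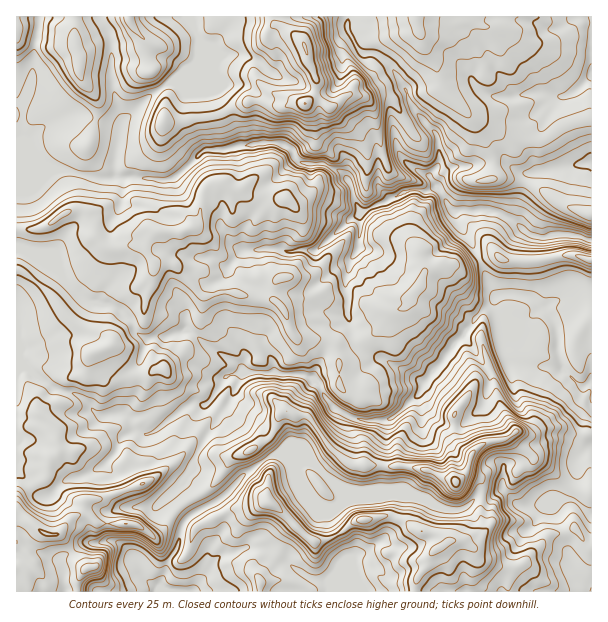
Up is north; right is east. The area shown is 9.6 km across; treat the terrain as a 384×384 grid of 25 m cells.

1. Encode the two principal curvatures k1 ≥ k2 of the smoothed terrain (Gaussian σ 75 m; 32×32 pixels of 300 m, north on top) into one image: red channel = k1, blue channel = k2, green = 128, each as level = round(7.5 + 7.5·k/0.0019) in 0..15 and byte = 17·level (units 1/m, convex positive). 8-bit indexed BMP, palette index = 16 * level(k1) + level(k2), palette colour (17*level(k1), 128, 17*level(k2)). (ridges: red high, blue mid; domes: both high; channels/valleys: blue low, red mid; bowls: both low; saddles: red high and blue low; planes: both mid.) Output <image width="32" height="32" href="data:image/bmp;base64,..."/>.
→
<image width="32" height="32" href="data:image/bmp;base64,Qk02CAAAAAAAADYEAAAoAAAAIAAAACAAAAABAAgAAAAAAAAEAAATCwAAEwsAAAABAAAAAAAAAIAAABGAAAAigAAAM4AAAESAAABVgAAAZoAAAHeAAACIgAAAmYAAAKqAAAC7gAAAzIAAAN2AAADugAAA/4AAAACAEQARgBEAIoARADOAEQBEgBEAVYARAGaAEQB3gBEAiIARAJmAEQCqgBEAu4ARAMyAEQDdgBEA7oARAP+AEQAAgCIAEYAiACKAIgAzgCIARIAiAFWAIgBmgCIAd4AiAIiAIgCZgCIAqoAiALuAIgDMgCIA3YAiAO6AIgD/gCIAAIAzABGAMwAigDMAM4AzAESAMwBVgDMAZoAzAHeAMwCIgDMAmYAzAKqAMwC7gDMAzIAzAN2AMwDugDMA/4AzAACARAARgEQAIoBEADOARABEgEQAVYBEAGaARAB3gEQAiIBEAJmARACqgEQAu4BEAMyARADdgEQA7oBEAP+ARAAAgFUAEYBVACKAVQAzgFUARIBVAFWAVQBmgFUAd4BVAIiAVQCZgFUAqoBVALuAVQDMgFUA3YBVAO6AVQD/gFUAAIBmABGAZgAigGYAM4BmAESAZgBVgGYAZoBmAHeAZgCIgGYAmYBmAKqAZgC7gGYAzIBmAN2AZgDugGYA/4BmAACAdwARgHcAIoB3ADOAdwBEgHcAVYB3AGaAdwB3gHcAiIB3AJmAdwCqgHcAu4B3AMyAdwDdgHcA7oB3AP+AdwAAgIgAEYCIACKAiAAzgIgARICIAFWAiABmgIgAd4CIAIiAiACZgIgAqoCIALuAiADMgIgA3YCIAO6AiAD/gIgAAICZABGAmQAigJkAM4CZAESAmQBVgJkAZoCZAHeAmQCIgJkAmYCZAKqAmQC7gJkAzICZAN2AmQDugJkA/4CZAACAqgARgKoAIoCqADOAqgBEgKoAVYCqAGaAqgB3gKoAiICqAJmAqgCqgKoAu4CqAMyAqgDdgKoA7oCqAP+AqgAAgLsAEYC7ACKAuwAzgLsARIC7AFWAuwBmgLsAd4C7AIiAuwCZgLsAqoC7ALuAuwDMgLsA3YC7AO6AuwD/gLsAAIDMABGAzAAigMwAM4DMAESAzABVgMwAZoDMAHeAzACIgMwAmYDMAKqAzAC7gMwAzIDMAN2AzADugMwA/4DMAACA3QARgN0AIoDdADOA3QBEgN0AVYDdAGaA3QB3gN0AiIDdAJmA3QCqgN0Au4DdAMyA3QDdgN0A7oDdAP+A3QAAgO4AEYDuACKA7gAzgO4ARIDuAFWA7gBmgO4Ad4DuAIiA7gCZgO4AqoDuALuA7gDMgO4A3YDuAO6A7gD/gO4AAID/ABGA/wAigP8AM4D/AESA/wBVgP8AZoD/AHeA/wCIgP8AmYD/AKqA/wC7gP8AzID/AN2A/wDugP8A/4D/AJeXlfSRtIWFhYWFhnXYlpeGdoeGhpbGdZWWhZeGp5aGl5d15/yBdJSkuIWGp6eGhMWDdoaGlseXhqi3tcmGdYaGlKWhoLBQ5cLGdYaEhYVz+bVzc5WElLinuKWDpqZ1p6bn6LXW9Pf2xKLHhaZ0dPe0xPXnk8box7im54ODp7a213SFx6WRkHGmo5LFttf3tHN0suX1xZRwgKPYg4R1lZS0dJO3xvb2tIOXx4CT6rZyhpeEgoJygJP6oKOidHWGp4aohYNzdKT3xYWG1nCz1oWWgrXXxMP39frUpLW3pJWXh5inqJaVqIanpqXH98GQh4Pn99jF5qWCpPZRgre4dJZ2h6eWqJWFdZeXhIaG9sVis/aFuIO2Y5Wk1/b4xZaFp5aXl4Z0lYWXhIeXhnaF5uf3g4CQcMSUlcWCY/fEuLeVlqinlJV1hoaWhYSWhpX5x8aA1tnZkHOW6KW1oqaWhHWWhJSmqKeXp6eWh4WU1qWkcNanmKimcoWG2NVyhYWGhYaHh6eHhpWnyYWXlnSjgaOTt5eGlZSFgYfGxnOGhoSnd3d3l7i5ppWVp4WGhpeGuKemh5aWqJeEgrS0doeXlZeHh4eWl7iSlISElod3h4XHh4eFh4eXqJeDxaR3h5eWl3aHuJZ1g5W3h4WnZYaFtqd2hoSYmJiYp3WThYeHhoeHdqendYaXl6d1hbi3uKemhZaolJiYl6eXlrV0hoWGh4e3loWHiIeGuJW3l4WXl7i5ppeDmIeHp5a5tIKGhoV0k5V2doeHh4anloaFlYWVpaSSx4KWhYentuqg2Pf39/b4hoZ1h6iWl5eWl6eVdISDpLOQ1pOXp7i3gpLYdXGAoIC218eWl4WXqJa4p4SXl5enuJSRpLiot4VypqaChJSj6HV0t7iolZenp6W3hoeHl7inlqOwgKXZooGAcYWFyOfId3aFlXWFlYRzhciop5emqMe4gPijwMGA1/joxcW4h3aHh4aFloWVlpWAqKimyLaSoLBx1+bCkIK0lLeUdISFhXeHl6iYhYamp4WAgICRsoDYtpSn1YDakaiXlpeXmIZ2d4eHh6d1hbe4pqaohYODhMWEppeztNaAl5eHh4eXp5eHh3d1pXV0psimt8e3pdjGxumFlaLVgKenqJeHh4aXqIeHhZXYk5WAtXV2hce2x9flxPf4pJKnqKeGhYWGhoWXh3WF6ZeCyNiSd3d2hcdzcvaj1rWVgpanh4WXl4eHh4SUhKfIh4OXt6aFh4aFk4WX93O0goOHl5d2h4eYh4iYlbakqKiXc6e4uJaGhoW4lsjphIOFlpioh4eHh4iXl5iFt4KXp3WU94SFhYeHdZa2tMWEdIeHmKiHh4eHh4aGdoY="/>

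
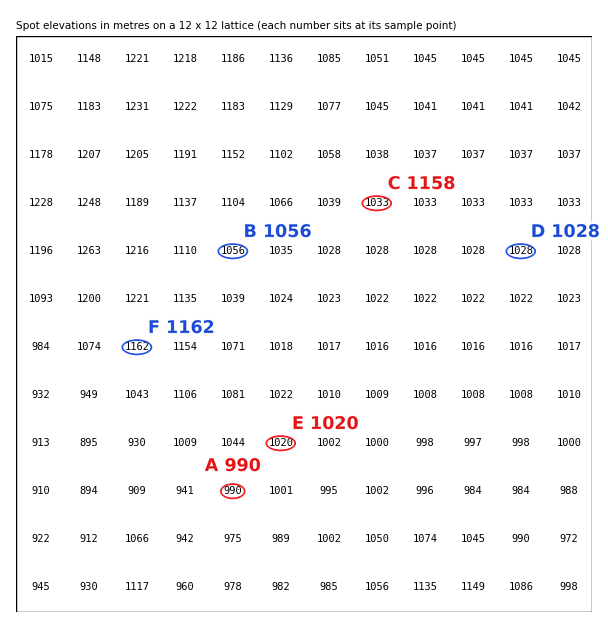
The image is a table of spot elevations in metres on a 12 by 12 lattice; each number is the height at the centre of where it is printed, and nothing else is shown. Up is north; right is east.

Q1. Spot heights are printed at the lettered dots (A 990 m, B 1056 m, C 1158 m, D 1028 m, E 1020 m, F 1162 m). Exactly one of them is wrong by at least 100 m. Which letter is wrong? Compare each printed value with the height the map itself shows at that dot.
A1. C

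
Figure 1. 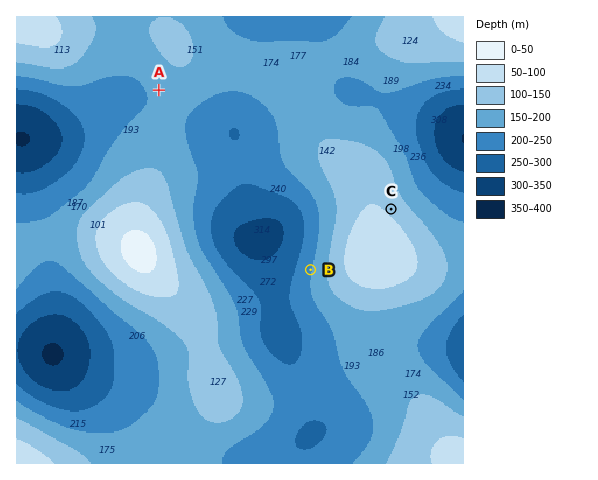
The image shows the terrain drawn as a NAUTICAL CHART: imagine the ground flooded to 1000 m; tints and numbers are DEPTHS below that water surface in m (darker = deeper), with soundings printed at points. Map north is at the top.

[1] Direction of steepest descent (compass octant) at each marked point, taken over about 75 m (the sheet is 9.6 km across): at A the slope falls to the SW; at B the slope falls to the W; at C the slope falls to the NE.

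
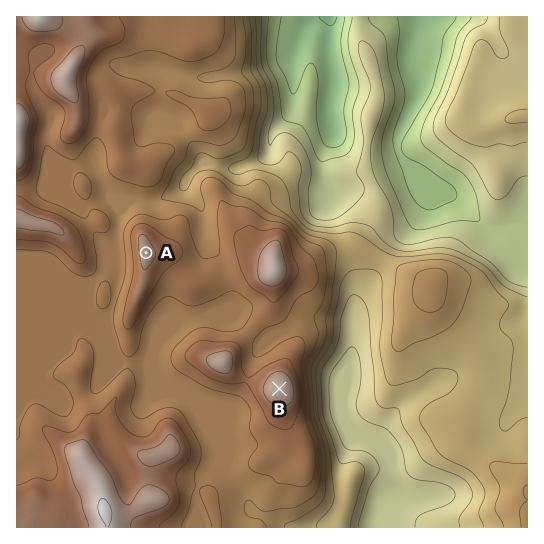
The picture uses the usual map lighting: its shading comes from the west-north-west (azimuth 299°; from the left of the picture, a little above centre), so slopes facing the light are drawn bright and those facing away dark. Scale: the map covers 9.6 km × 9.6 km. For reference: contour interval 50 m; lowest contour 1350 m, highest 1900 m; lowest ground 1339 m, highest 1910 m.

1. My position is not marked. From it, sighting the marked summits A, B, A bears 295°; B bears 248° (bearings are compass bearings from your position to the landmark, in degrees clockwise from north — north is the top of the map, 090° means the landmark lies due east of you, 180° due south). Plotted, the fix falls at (364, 354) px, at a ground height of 1520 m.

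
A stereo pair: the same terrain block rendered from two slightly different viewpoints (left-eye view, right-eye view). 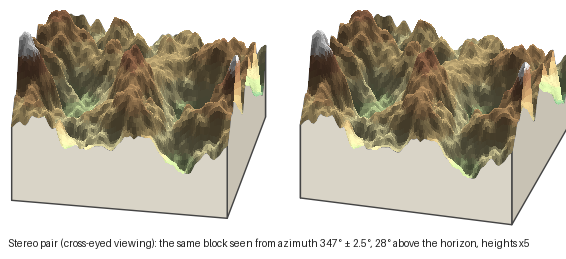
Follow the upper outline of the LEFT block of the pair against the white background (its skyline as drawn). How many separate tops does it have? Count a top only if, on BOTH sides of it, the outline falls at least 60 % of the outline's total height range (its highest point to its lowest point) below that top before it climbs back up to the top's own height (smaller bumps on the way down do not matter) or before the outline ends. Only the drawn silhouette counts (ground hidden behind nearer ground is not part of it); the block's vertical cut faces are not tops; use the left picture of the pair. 0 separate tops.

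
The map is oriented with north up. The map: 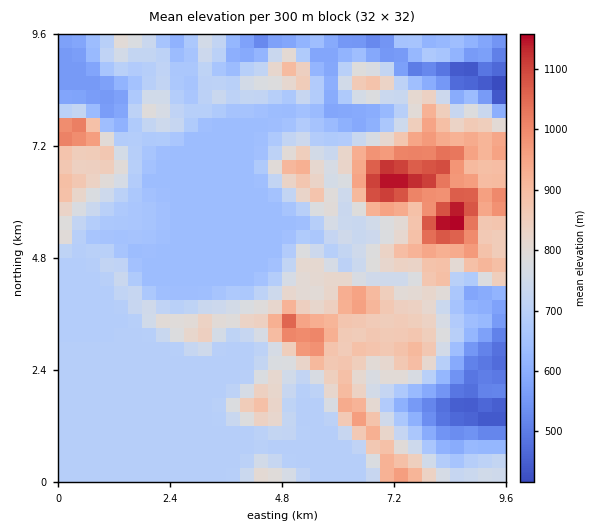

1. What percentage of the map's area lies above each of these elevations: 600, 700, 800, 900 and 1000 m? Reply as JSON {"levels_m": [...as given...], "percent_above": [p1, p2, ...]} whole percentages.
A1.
{"levels_m": [600, 700, 800, 900, 1000], "percent_above": [89, 45, 26, 11, 4]}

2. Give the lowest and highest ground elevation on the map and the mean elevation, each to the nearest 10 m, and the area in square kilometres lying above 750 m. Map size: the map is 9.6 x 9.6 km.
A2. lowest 400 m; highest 1180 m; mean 730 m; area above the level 32.1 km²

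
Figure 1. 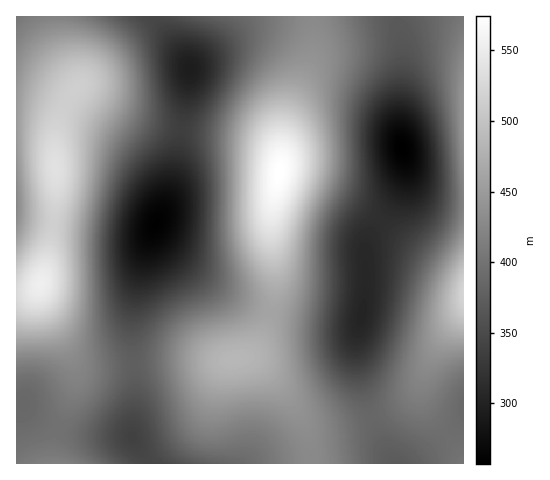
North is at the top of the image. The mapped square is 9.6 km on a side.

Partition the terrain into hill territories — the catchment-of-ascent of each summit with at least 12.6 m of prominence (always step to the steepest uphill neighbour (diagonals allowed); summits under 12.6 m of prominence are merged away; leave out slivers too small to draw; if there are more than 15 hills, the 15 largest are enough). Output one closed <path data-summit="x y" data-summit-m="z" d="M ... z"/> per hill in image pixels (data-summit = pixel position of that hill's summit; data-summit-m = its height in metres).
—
<path data-summit="280 172" data-summit-m="574" d="M396 16l-242 1 36 51-15 106-7 25-13 26 0 6 3 7 18 20 44 32 39 19 39 9 32 5 26 1 4-3 6-28-1-47 6-12 25-37 6-11 4-15-6-38 2-91z"/><path data-summit="41 284" data-summit-m="554" d="M153 16l-136 0-1 62 23 8 21 10 55 33 26 20 15 18 6 13 2 10 0 17 7-19 6-26 13-94-11-18z"/><path data-summit="234 360" data-summit-m="485" d="M154 227l-11 31-10 53 0 42 2 15-2 71 18 25 111 0 99-14 16 1 15 10-18-36-14-47-3-22 0-19 3-15-4 2-14 0-37-5-34-7-27-9-24-13-35-26-23-21z"/><path data-summit="463 294" data-summit-m="523" d="M406 163l-4 23-9 17-22 31-6 12 1 47-9 44 2 35 15 53 19 39 70 0 1-262-26-3-15-7-10-11z"/><path data-summit="55 168" data-summit-m="537" d="M18 79l-2 1 0 137 24 5 90 12 10 0 11-3 4-4 7-16 2-21-4-16-13-20-22-18-49-30-37-20z"/><path data-summit="463 113" data-summit-m="445" d="M463 16l-67 1 6 25-2 91 7 34 6 14 10 11 15 7 14 3 12-1z"/><path data-summit="56 463" data-summit-m="417" d="M24 404l-8 2 1 58 133-1-20-27-36 0-30-5-25-10-13-10z"/>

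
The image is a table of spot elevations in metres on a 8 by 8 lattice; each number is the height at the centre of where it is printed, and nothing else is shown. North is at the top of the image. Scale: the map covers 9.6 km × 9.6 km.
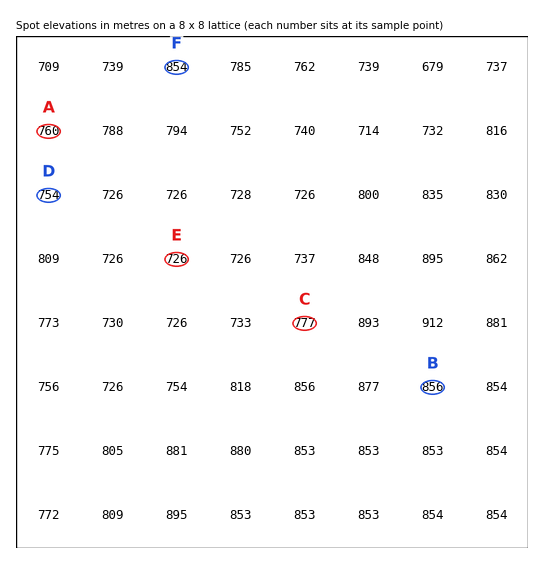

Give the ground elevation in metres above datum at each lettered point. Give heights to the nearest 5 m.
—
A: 760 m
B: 855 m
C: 775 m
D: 755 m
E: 725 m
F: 855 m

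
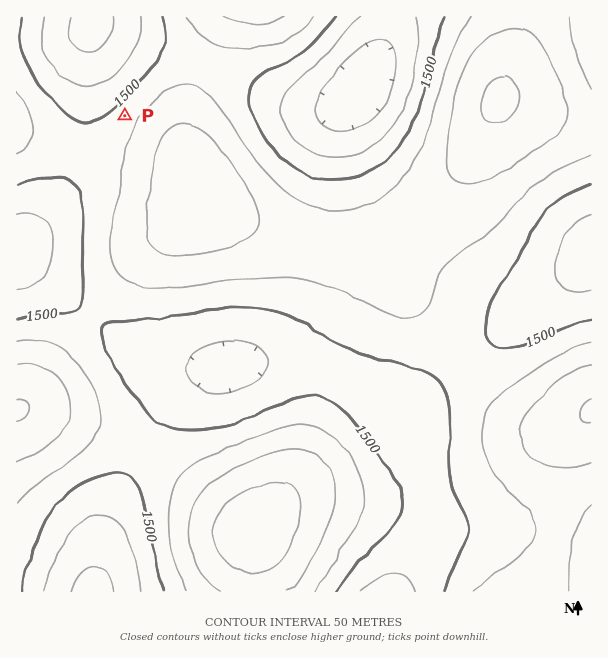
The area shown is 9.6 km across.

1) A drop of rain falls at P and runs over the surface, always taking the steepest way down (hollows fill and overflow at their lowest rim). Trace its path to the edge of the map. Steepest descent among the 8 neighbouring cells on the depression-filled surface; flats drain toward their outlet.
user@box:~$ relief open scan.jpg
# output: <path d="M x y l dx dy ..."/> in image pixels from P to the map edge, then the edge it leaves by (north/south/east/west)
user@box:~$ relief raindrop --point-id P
<path d="M125 116l-26-26 0-16-1-2 0-9-2-1 0-8-1-1 0-8-2-1 0-9-1-2 0-16"/>
exit: north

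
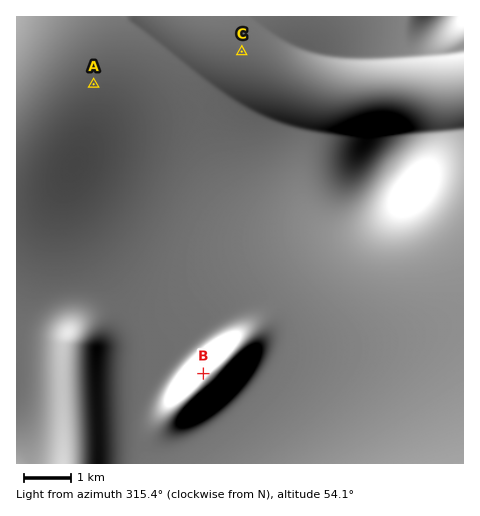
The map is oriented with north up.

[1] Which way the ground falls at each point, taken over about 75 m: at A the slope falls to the E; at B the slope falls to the NW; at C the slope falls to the E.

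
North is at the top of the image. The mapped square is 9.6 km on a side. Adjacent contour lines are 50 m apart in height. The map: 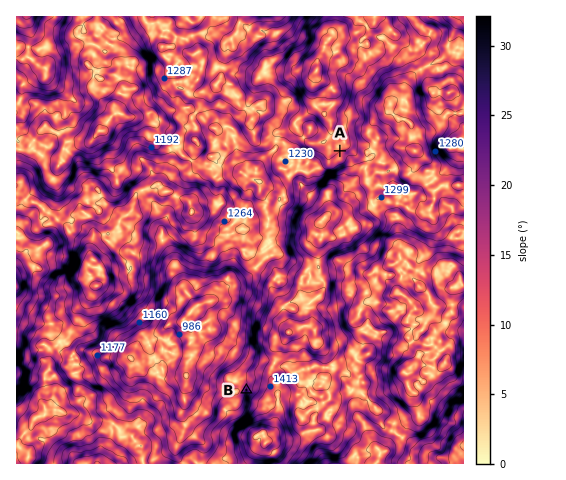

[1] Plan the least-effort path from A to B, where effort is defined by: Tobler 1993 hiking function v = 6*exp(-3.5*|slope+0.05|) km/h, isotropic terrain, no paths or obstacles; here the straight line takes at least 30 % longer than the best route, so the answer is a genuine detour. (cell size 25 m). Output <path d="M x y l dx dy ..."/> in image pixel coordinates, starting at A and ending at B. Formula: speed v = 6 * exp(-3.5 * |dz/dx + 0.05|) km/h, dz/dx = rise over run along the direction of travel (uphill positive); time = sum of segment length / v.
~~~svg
<path d="M340 151l-4 7-6 9-2 1-8 0-2 1-3 0-9 5-5 0-7 4-2 3 0 20-1 2-6 6-5 9 0 12-4 9 0 3-17 31 0 6-3 7 0 12-5 9 0 56-5 9 0 18"/>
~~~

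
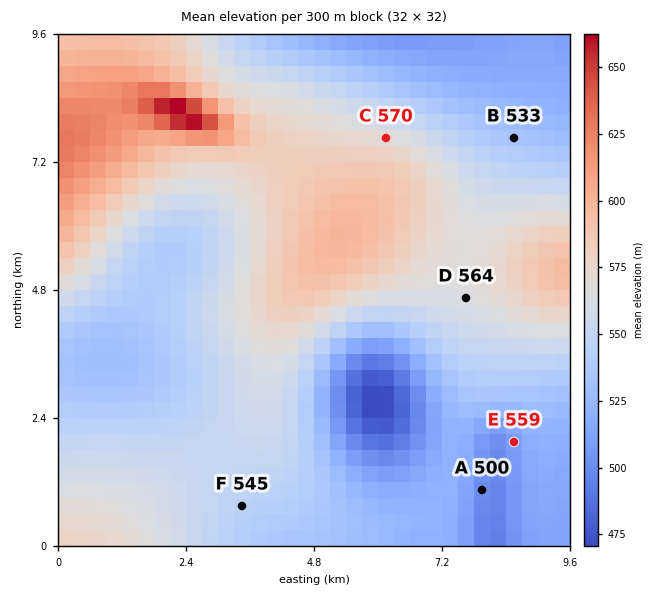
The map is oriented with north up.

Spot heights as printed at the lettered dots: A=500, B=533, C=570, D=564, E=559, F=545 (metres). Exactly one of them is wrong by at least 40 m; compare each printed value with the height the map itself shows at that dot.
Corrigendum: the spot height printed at E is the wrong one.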